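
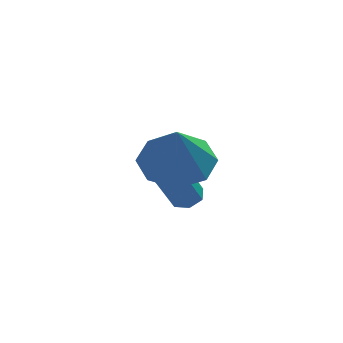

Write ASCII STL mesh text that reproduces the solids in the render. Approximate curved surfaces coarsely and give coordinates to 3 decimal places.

solid 
facet normal 0.316 0.488 -0.814
outer loop
vertex 0.569 -0.126 -0.605
vertex 0.124 0.18 -0.594
vertex 0.6 0.269 -0.356
endloop
endfacet
facet normal 0.946 -0.222 0.235
outer loop
vertex 0.569 -0.126 -0.605
vertex 0.6 0.269 -0.356
vertex -0.079 -1.126 1.063
endloop
endfacet
facet normal 0.946 -0.222 0.234
outer loop
vertex -0.079 -1.126 1.063
vertex 0.6 0.269 -0.356
vertex -0.048 -0.731 1.313
endloop
endfacet
facet normal -0.316 -0.489 0.813
outer loop
vertex -0.079 -1.126 1.063
vertex -0.048 -0.731 1.313
vertex -0.524 -0.82 1.074
endloop
endfacet
facet normal 0.316 0.487 -0.814
outer loop
vertex 0.6 0.269 -0.356
vertex 0.124 0.18 -0.594
vertex 0.273 0.598 -0.286
endloop
endfacet
facet normal 0.644 0.520 0.562
outer loop
vertex 0.6 0.269 -0.356
vertex 0.273 0.598 -0.286
vertex -0.048 -0.731 1.313
endloop
endfacet
facet normal 0.643 0.521 0.562
outer loop
vertex -0.048 -0.731 1.313
vertex 0.273 0.598 -0.286
vertex -0.375 -0.402 1.382
endloop
endfacet
facet normal -0.318 -0.486 0.814
outer loop
vertex -0.048 -0.731 1.313
vertex -0.375 -0.402 1.382
vertex -0.524 -0.82 1.074
endloop
endfacet
facet normal 0.315 0.488 -0.814
outer loop
vertex 0.273 0.598 -0.286
vertex 0.124 0.18 -0.594
vertex -0.166 0.611 -0.448
endloop
endfacet
facet normal -0.146 0.872 0.466
outer loop
vertex 0.273 0.598 -0.286
vertex -0.166 0.611 -0.448
vertex -0.375 -0.402 1.382
endloop
endfacet
facet normal -0.146 0.872 0.466
outer loop
vertex -0.375 -0.402 1.382
vertex -0.166 0.611 -0.448
vertex -0.814 -0.389 1.22
endloop
endfacet
facet normal -0.315 -0.488 0.814
outer loop
vertex -0.375 -0.402 1.382
vertex -0.814 -0.389 1.22
vertex -0.524 -0.82 1.074
endloop
endfacet
facet normal 0.315 0.488 -0.814
outer loop
vertex -0.166 0.611 -0.448
vertex 0.124 0.18 -0.594
vertex -0.387 0.3 -0.72
endloop
endfacet
facet normal -0.823 0.567 0.020
outer loop
vertex -0.166 0.611 -0.448
vertex -0.387 0.3 -0.72
vertex -0.814 -0.389 1.22
endloop
endfacet
facet normal -0.823 0.567 0.020
outer loop
vertex -0.814 -0.389 1.22
vertex -0.387 0.3 -0.72
vertex -1.035 -0.7 0.948
endloop
endfacet
facet normal -0.315 -0.488 0.814
outer loop
vertex -0.814 -0.389 1.22
vertex -1.035 -0.7 0.948
vertex -0.524 -0.82 1.074
endloop
endfacet
facet normal 0.315 0.488 -0.814
outer loop
vertex -0.387 0.3 -0.72
vertex 0.124 0.18 -0.594
vertex -0.223 -0.101 -0.897
endloop
endfacet
facet normal -0.882 -0.166 -0.442
outer loop
vertex -0.387 0.3 -0.72
vertex -0.223 -0.101 -0.897
vertex -1.035 -0.7 0.948
endloop
endfacet
facet normal -0.882 -0.166 -0.442
outer loop
vertex -1.035 -0.7 0.948
vertex -0.223 -0.101 -0.897
vertex -0.871 -1.101 0.771
endloop
endfacet
facet normal -0.315 -0.488 0.814
outer loop
vertex -1.035 -0.7 0.948
vertex -0.871 -1.101 0.771
vertex -0.524 -0.82 1.074
endloop
endfacet
facet normal 0.316 0.488 -0.814
outer loop
vertex -0.223 -0.101 -0.897
vertex 0.124 0.18 -0.594
vertex 0.202 -0.291 -0.846
endloop
endfacet
facet normal -0.277 -0.773 -0.571
outer loop
vertex -0.223 -0.101 -0.897
vertex 0.202 -0.291 -0.846
vertex -0.871 -1.101 0.771
endloop
endfacet
facet normal -0.277 -0.773 -0.571
outer loop
vertex -0.871 -1.101 0.771
vertex 0.202 -0.291 -0.846
vertex -0.446 -1.291 0.822
endloop
endfacet
facet normal -0.316 -0.488 0.814
outer loop
vertex -0.871 -1.101 0.771
vertex -0.446 -1.291 0.822
vertex -0.524 -0.82 1.074
endloop
endfacet
facet normal 0.315 0.488 -0.814
outer loop
vertex 0.202 -0.291 -0.846
vertex 0.124 0.18 -0.594
vertex 0.569 -0.126 -0.605
endloop
endfacet
facet normal 0.537 -0.799 -0.270
outer loop
vertex 0.202 -0.291 -0.846
vertex 0.569 -0.126 -0.605
vertex -0.446 -1.291 0.822
endloop
endfacet
facet normal 0.537 -0.799 -0.270
outer loop
vertex -0.446 -1.291 0.822
vertex 0.569 -0.126 -0.605
vertex -0.079 -1.126 1.063
endloop
endfacet
facet normal -0.315 -0.488 0.814
outer loop
vertex -0.446 -1.291 0.822
vertex -0.079 -1.126 1.063
vertex -0.524 -0.82 1.074
endloop
endfacet
facet normal 0.010 0.562 -0.827
outer loop
vertex 0.561 -3.446 1.748
vertex -0.201 -2.797 2.18
vertex 0.889 -2.813 2.182
endloop
endfacet
facet normal 0.796 -0.563 0.220
outer loop
vertex 0.561 -3.446 1.748
vertex 0.889 -2.813 2.182
vertex -0.219 -3.803 3.66
endloop
endfacet
facet normal 0.010 0.561 -0.827
outer loop
vertex 0.889 -2.813 2.182
vertex -0.201 -2.797 2.18
vertex 0.578 -2.171 2.614
endloop
endfacet
facet normal 0.804 -0.011 0.595
outer loop
vertex 0.889 -2.813 2.182
vertex 0.578 -2.171 2.614
vertex -0.219 -3.803 3.66
endloop
endfacet
facet normal 0.009 0.562 -0.827
outer loop
vertex 0.578 -2.171 2.614
vertex -0.201 -2.797 2.18
vertex -0.19 -1.896 2.792
endloop
endfacet
facet normal 0.337 0.386 0.859
outer loop
vertex 0.578 -2.171 2.614
vertex -0.19 -1.896 2.792
vertex -0.219 -3.803 3.66
endloop
endfacet
facet normal 0.010 0.562 -0.827
outer loop
vertex -0.19 -1.896 2.792
vertex -0.201 -2.797 2.18
vertex -0.964 -2.149 2.611
endloop
endfacet
facet normal -0.330 0.395 0.857
outer loop
vertex -0.19 -1.896 2.792
vertex -0.964 -2.149 2.611
vertex -0.219 -3.803 3.66
endloop
endfacet
facet normal 0.010 0.562 -0.827
outer loop
vertex -0.964 -2.149 2.611
vertex -0.201 -2.797 2.18
vertex -1.291 -2.782 2.177
endloop
endfacet
facet normal -0.807 0.011 0.591
outer loop
vertex -0.964 -2.149 2.611
vertex -1.291 -2.782 2.177
vertex -0.219 -3.803 3.66
endloop
endfacet
facet normal 0.010 0.562 -0.827
outer loop
vertex -1.291 -2.782 2.177
vertex -0.201 -2.797 2.18
vertex -0.98 -3.424 1.745
endloop
endfacet
facet normal -0.814 -0.540 0.216
outer loop
vertex -1.291 -2.782 2.177
vertex -0.98 -3.424 1.745
vertex -0.219 -3.803 3.66
endloop
endfacet
facet normal 0.010 0.562 -0.827
outer loop
vertex -0.98 -3.424 1.745
vertex -0.201 -2.797 2.18
vertex -0.213 -3.699 1.567
endloop
endfacet
facet normal -0.347 -0.937 -0.048
outer loop
vertex -0.98 -3.424 1.745
vertex -0.213 -3.699 1.567
vertex -0.219 -3.803 3.66
endloop
endfacet
facet normal 0.010 0.562 -0.827
outer loop
vertex -0.213 -3.699 1.567
vertex -0.201 -2.797 2.18
vertex 0.561 -3.446 1.748
endloop
endfacet
facet normal 0.320 -0.946 -0.046
outer loop
vertex -0.213 -3.699 1.567
vertex 0.561 -3.446 1.748
vertex -0.219 -3.803 3.66
endloop
endfacet

endsolid


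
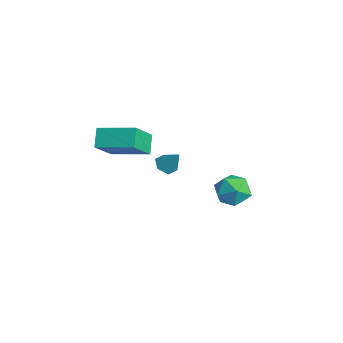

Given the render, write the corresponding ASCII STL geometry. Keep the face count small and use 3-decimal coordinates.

solid 
facet normal -0.997 -0.077 -0.014
outer loop
vertex 1.352 4.049 -4.466
vertex 1.403 3.281 -3.88
vertex 1.329 4.17 -3.506
endloop
endfacet
facet normal -0.794 0.601 -0.095
outer loop
vertex 1.352 4.049 -4.466
vertex 1.329 4.17 -3.506
vertex 1.85 4.771 -4.057
endloop
endfacet
facet normal -0.374 0.639 -0.672
outer loop
vertex 1.352 4.049 -4.466
vertex 1.85 4.771 -4.057
vertex 2.247 4.252 -4.771
endloop
endfacet
facet normal -0.319 -0.017 -0.948
outer loop
vertex 1.352 4.049 -4.466
vertex 2.247 4.252 -4.771
vertex 1.97 3.332 -4.661
endloop
endfacet
facet normal -0.704 -0.460 -0.541
outer loop
vertex 1.352 4.049 -4.466
vertex 1.97 3.332 -4.661
vertex 1.403 3.281 -3.88
endloop
endfacet
facet normal -0.402 0.783 0.474
outer loop
vertex 1.85 4.771 -4.057
vertex 1.329 4.17 -3.506
vertex 2.21 4.448 -3.219
endloop
endfacet
facet normal -0.732 -0.315 0.604
outer loop
vertex 1.329 4.17 -3.506
vertex 1.403 3.281 -3.88
vertex 1.933 3.528 -3.109
endloop
endfacet
facet normal -0.259 -0.933 -0.249
outer loop
vertex 1.403 3.281 -3.88
vertex 1.97 3.332 -4.661
vertex 2.33 3.009 -3.823
endloop
endfacet
facet normal 0.364 -0.218 -0.906
outer loop
vertex 1.97 3.332 -4.661
vertex 2.247 4.252 -4.771
vertex 2.851 3.61 -4.374
endloop
endfacet
facet normal 0.276 0.844 -0.460
outer loop
vertex 2.247 4.252 -4.771
vertex 1.85 4.771 -4.057
vertex 2.777 4.499 -4.0
endloop
endfacet
facet normal 0.319 0.017 0.948
outer loop
vertex 2.828 3.731 -3.414
vertex 2.21 4.448 -3.219
vertex 1.933 3.528 -3.109
endloop
endfacet
facet normal 0.374 -0.639 0.672
outer loop
vertex 2.828 3.731 -3.414
vertex 1.933 3.528 -3.109
vertex 2.33 3.009 -3.823
endloop
endfacet
facet normal 0.794 -0.601 0.095
outer loop
vertex 2.828 3.731 -3.414
vertex 2.33 3.009 -3.823
vertex 2.851 3.61 -4.374
endloop
endfacet
facet normal 0.997 0.077 0.014
outer loop
vertex 2.828 3.731 -3.414
vertex 2.851 3.61 -4.374
vertex 2.777 4.499 -4.0
endloop
endfacet
facet normal 0.704 0.460 0.541
outer loop
vertex 2.828 3.731 -3.414
vertex 2.777 4.499 -4.0
vertex 2.21 4.448 -3.219
endloop
endfacet
facet normal -0.364 0.218 0.906
outer loop
vertex 1.933 3.528 -3.109
vertex 2.21 4.448 -3.219
vertex 1.329 4.17 -3.506
endloop
endfacet
facet normal -0.276 -0.844 0.460
outer loop
vertex 2.33 3.009 -3.823
vertex 1.933 3.528 -3.109
vertex 1.403 3.281 -3.88
endloop
endfacet
facet normal 0.402 -0.783 -0.474
outer loop
vertex 2.851 3.61 -4.374
vertex 2.33 3.009 -3.823
vertex 1.97 3.332 -4.661
endloop
endfacet
facet normal 0.732 0.315 -0.604
outer loop
vertex 2.777 4.499 -4.0
vertex 2.851 3.61 -4.374
vertex 2.247 4.252 -4.771
endloop
endfacet
facet normal 0.259 0.933 0.249
outer loop
vertex 2.21 4.448 -3.219
vertex 2.777 4.499 -4.0
vertex 1.85 4.771 -4.057
endloop
endfacet
facet normal -0.488 -0.321 -0.812
outer loop
vertex 3.529 0.508 -0.466
vertex 3.272 0.107 -0.153
vertex 3.031 0.62 -0.211
endloop
endfacet
facet normal 0.208 0.978 -0.023
outer loop
vertex 3.529 0.508 -0.466
vertex 3.031 0.62 -0.211
vertex 3.828 0.473 0.773
endloop
endfacet
facet normal -0.489 -0.321 -0.811
outer loop
vertex 3.031 0.62 -0.211
vertex 3.272 0.107 -0.153
vertex 2.775 0.219 0.102
endloop
endfacet
facet normal -0.493 0.709 0.505
outer loop
vertex 3.031 0.62 -0.211
vertex 2.775 0.219 0.102
vertex 3.828 0.473 0.773
endloop
endfacet
facet normal -0.489 -0.321 -0.811
outer loop
vertex 2.775 0.219 0.102
vertex 3.272 0.107 -0.153
vertex 3.016 -0.295 0.16
endloop
endfacet
facet normal -0.507 -0.142 0.850
outer loop
vertex 2.775 0.219 0.102
vertex 3.016 -0.295 0.16
vertex 3.828 0.473 0.773
endloop
endfacet
facet normal -0.487 -0.322 -0.812
outer loop
vertex 3.016 -0.295 0.16
vertex 3.272 0.107 -0.153
vertex 3.513 -0.406 -0.094
endloop
endfacet
facet normal 0.180 -0.723 0.667
outer loop
vertex 3.016 -0.295 0.16
vertex 3.513 -0.406 -0.094
vertex 3.828 0.473 0.773
endloop
endfacet
facet normal -0.487 -0.322 -0.812
outer loop
vertex 3.513 -0.406 -0.094
vertex 3.272 0.107 -0.153
vertex 3.77 -0.005 -0.407
endloop
endfacet
facet normal 0.880 -0.454 0.141
outer loop
vertex 3.513 -0.406 -0.094
vertex 3.77 -0.005 -0.407
vertex 3.828 0.473 0.773
endloop
endfacet
facet normal -0.487 -0.322 -0.812
outer loop
vertex 3.77 -0.005 -0.407
vertex 3.272 0.107 -0.153
vertex 3.529 0.508 -0.466
endloop
endfacet
facet normal 0.895 0.397 -0.205
outer loop
vertex 3.77 -0.005 -0.407
vertex 3.529 0.508 -0.466
vertex 3.828 0.473 0.773
endloop
endfacet
facet normal -0.410 0.579 -0.704
outer loop
vertex 0.367 -1.146 0.195
vertex 1.555 0.187 0.599
vertex 1.034 -1.527 -0.507
endloop
endfacet
facet normal -0.649 -0.728 -0.221
outer loop
vertex 1.785 -2.587 0.781
vertex 0.367 -1.146 0.195
vertex 1.034 -1.527 -0.507
endloop
endfacet
facet normal -0.411 0.579 -0.704
outer loop
vertex 1.034 -1.527 -0.507
vertex 1.555 0.187 0.599
vertex 2.221 -0.194 -0.103
endloop
endfacet
facet normal 0.641 -0.366 -0.675
outer loop
vertex 2.221 -0.194 -0.103
vertex 1.785 -2.587 0.781
vertex 1.034 -1.527 -0.507
endloop
endfacet
facet normal -0.641 0.366 0.675
outer loop
vertex 0.367 -1.146 0.195
vertex 2.306 -0.873 1.887
vertex 1.555 0.187 0.599
endloop
endfacet
facet normal -0.649 -0.728 -0.220
outer loop
vertex 1.119 -2.206 1.483
vertex 0.367 -1.146 0.195
vertex 1.785 -2.587 0.781
endloop
endfacet
facet normal -0.641 0.366 0.675
outer loop
vertex 1.119 -2.206 1.483
vertex 2.306 -0.873 1.887
vertex 0.367 -1.146 0.195
endloop
endfacet
facet normal 0.649 0.728 0.221
outer loop
vertex 1.555 0.187 0.599
vertex 2.306 -0.873 1.887
vertex 2.221 -0.194 -0.103
endloop
endfacet
facet normal 0.640 -0.366 -0.675
outer loop
vertex 2.973 -1.254 1.185
vertex 1.785 -2.587 0.781
vertex 2.221 -0.194 -0.103
endloop
endfacet
facet normal 0.649 0.728 0.221
outer loop
vertex 2.221 -0.194 -0.103
vertex 2.306 -0.873 1.887
vertex 2.973 -1.254 1.185
endloop
endfacet
facet normal 0.411 -0.579 0.704
outer loop
vertex 2.973 -1.254 1.185
vertex 1.119 -2.206 1.483
vertex 1.785 -2.587 0.781
endloop
endfacet
facet normal 0.411 -0.579 0.704
outer loop
vertex 2.306 -0.873 1.887
vertex 1.119 -2.206 1.483
vertex 2.973 -1.254 1.185
endloop
endfacet

endsolid


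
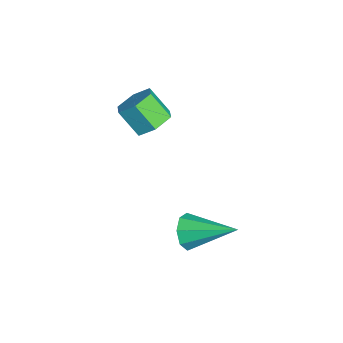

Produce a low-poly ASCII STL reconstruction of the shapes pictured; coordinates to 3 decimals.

solid 
facet normal 0.392 0.532 -0.750
outer loop
vertex 1.035 -3.11 2.256
vertex 0.58 -2.572 2.4
vertex 1.224 -2.594 2.721
endloop
endfacet
facet normal 0.882 -0.450 0.141
outer loop
vertex 1.035 -3.11 2.256
vertex 1.224 -2.594 2.721
vertex 0.596 -3.707 3.096
endloop
endfacet
facet normal 0.882 -0.450 0.141
outer loop
vertex 0.596 -3.707 3.096
vertex 1.224 -2.594 2.721
vertex 0.785 -3.191 3.561
endloop
endfacet
facet normal -0.392 -0.532 0.750
outer loop
vertex 0.596 -3.707 3.096
vertex 0.785 -3.191 3.561
vertex 0.14 -3.168 3.24
endloop
endfacet
facet normal 0.392 0.533 -0.750
outer loop
vertex 1.224 -2.594 2.721
vertex 0.58 -2.572 2.4
vertex 0.768 -2.056 2.865
endloop
endfacet
facet normal 0.667 0.397 0.631
outer loop
vertex 1.224 -2.594 2.721
vertex 0.768 -2.056 2.865
vertex 0.785 -3.191 3.561
endloop
endfacet
facet normal 0.668 0.396 0.630
outer loop
vertex 0.785 -3.191 3.561
vertex 0.768 -2.056 2.865
vertex 0.329 -2.652 3.705
endloop
endfacet
facet normal -0.392 -0.532 0.750
outer loop
vertex 0.785 -3.191 3.561
vertex 0.329 -2.652 3.705
vertex 0.14 -3.168 3.24
endloop
endfacet
facet normal 0.393 0.533 -0.750
outer loop
vertex 0.768 -2.056 2.865
vertex 0.58 -2.572 2.4
vertex 0.124 -2.033 2.544
endloop
endfacet
facet normal -0.213 0.846 0.489
outer loop
vertex 0.768 -2.056 2.865
vertex 0.124 -2.033 2.544
vertex 0.329 -2.652 3.705
endloop
endfacet
facet normal -0.215 0.846 0.489
outer loop
vertex 0.329 -2.652 3.705
vertex 0.124 -2.033 2.544
vertex -0.315 -2.63 3.384
endloop
endfacet
facet normal -0.392 -0.532 0.750
outer loop
vertex 0.329 -2.652 3.705
vertex -0.315 -2.63 3.384
vertex 0.14 -3.168 3.24
endloop
endfacet
facet normal 0.392 0.532 -0.750
outer loop
vertex 0.124 -2.033 2.544
vertex 0.58 -2.572 2.4
vertex -0.065 -2.549 2.079
endloop
endfacet
facet normal -0.882 0.450 -0.141
outer loop
vertex 0.124 -2.033 2.544
vertex -0.065 -2.549 2.079
vertex -0.315 -2.63 3.384
endloop
endfacet
facet normal -0.882 0.450 -0.141
outer loop
vertex -0.315 -2.63 3.384
vertex -0.065 -2.549 2.079
vertex -0.504 -3.146 2.919
endloop
endfacet
facet normal -0.392 -0.532 0.750
outer loop
vertex -0.315 -2.63 3.384
vertex -0.504 -3.146 2.919
vertex 0.14 -3.168 3.24
endloop
endfacet
facet normal 0.392 0.532 -0.750
outer loop
vertex -0.065 -2.549 2.079
vertex 0.58 -2.572 2.4
vertex 0.391 -3.088 1.935
endloop
endfacet
facet normal -0.667 -0.396 -0.630
outer loop
vertex -0.065 -2.549 2.079
vertex 0.391 -3.088 1.935
vertex -0.504 -3.146 2.919
endloop
endfacet
facet normal -0.667 -0.397 -0.630
outer loop
vertex -0.504 -3.146 2.919
vertex 0.391 -3.088 1.935
vertex -0.048 -3.684 2.775
endloop
endfacet
facet normal -0.392 -0.533 0.750
outer loop
vertex -0.504 -3.146 2.919
vertex -0.048 -3.684 2.775
vertex 0.14 -3.168 3.24
endloop
endfacet
facet normal 0.392 0.532 -0.750
outer loop
vertex 0.391 -3.088 1.935
vertex 0.58 -2.572 2.4
vertex 1.035 -3.11 2.256
endloop
endfacet
facet normal 0.214 -0.846 -0.488
outer loop
vertex 0.391 -3.088 1.935
vertex 1.035 -3.11 2.256
vertex -0.048 -3.684 2.775
endloop
endfacet
facet normal 0.214 -0.846 -0.489
outer loop
vertex -0.048 -3.684 2.775
vertex 1.035 -3.11 2.256
vertex 0.596 -3.707 3.096
endloop
endfacet
facet normal -0.393 -0.533 0.750
outer loop
vertex -0.048 -3.684 2.775
vertex 0.596 -3.707 3.096
vertex 0.14 -3.168 3.24
endloop
endfacet
facet normal -0.381 -0.840 -0.386
outer loop
vertex 3.344 -2.151 -0.508
vertex 3.005 -1.78 -0.98
vertex 3.627 -2.077 -0.948
endloop
endfacet
facet normal 0.837 -0.216 0.502
outer loop
vertex 3.344 -2.151 -0.508
vertex 3.627 -2.077 -0.948
vertex 3.695 -0.26 -0.28
endloop
endfacet
facet normal -0.381 -0.840 -0.387
outer loop
vertex 3.627 -2.077 -0.948
vertex 3.005 -1.78 -0.98
vertex 3.546 -1.829 -1.407
endloop
endfacet
facet normal 0.987 0.023 -0.162
outer loop
vertex 3.627 -2.077 -0.948
vertex 3.546 -1.829 -1.407
vertex 3.695 -0.26 -0.28
endloop
endfacet
facet normal -0.381 -0.840 -0.387
outer loop
vertex 3.546 -1.829 -1.407
vertex 3.005 -1.78 -0.98
vertex 3.148 -1.552 -1.616
endloop
endfacet
facet normal 0.632 0.412 -0.657
outer loop
vertex 3.546 -1.829 -1.407
vertex 3.148 -1.552 -1.616
vertex 3.695 -0.26 -0.28
endloop
endfacet
facet normal -0.382 -0.840 -0.387
outer loop
vertex 3.148 -1.552 -1.616
vertex 3.005 -1.78 -0.98
vertex 2.666 -1.408 -1.453
endloop
endfacet
facet normal -0.018 0.722 -0.691
outer loop
vertex 3.148 -1.552 -1.616
vertex 2.666 -1.408 -1.453
vertex 3.695 -0.26 -0.28
endloop
endfacet
facet normal -0.380 -0.840 -0.388
outer loop
vertex 2.666 -1.408 -1.453
vertex 3.005 -1.78 -0.98
vertex 2.383 -1.483 -1.013
endloop
endfacet
facet normal -0.585 0.774 -0.244
outer loop
vertex 2.666 -1.408 -1.453
vertex 2.383 -1.483 -1.013
vertex 3.695 -0.26 -0.28
endloop
endfacet
facet normal -0.381 -0.840 -0.386
outer loop
vertex 2.383 -1.483 -1.013
vertex 3.005 -1.78 -0.98
vertex 2.465 -1.731 -0.554
endloop
endfacet
facet normal -0.733 0.535 0.420
outer loop
vertex 2.383 -1.483 -1.013
vertex 2.465 -1.731 -0.554
vertex 3.695 -0.26 -0.28
endloop
endfacet
facet normal -0.381 -0.840 -0.387
outer loop
vertex 2.465 -1.731 -0.554
vertex 3.005 -1.78 -0.98
vertex 2.863 -2.008 -0.345
endloop
endfacet
facet normal -0.378 0.146 0.914
outer loop
vertex 2.465 -1.731 -0.554
vertex 2.863 -2.008 -0.345
vertex 3.695 -0.26 -0.28
endloop
endfacet
facet normal -0.381 -0.840 -0.387
outer loop
vertex 2.863 -2.008 -0.345
vertex 3.005 -1.78 -0.98
vertex 3.344 -2.151 -0.508
endloop
endfacet
facet normal 0.272 -0.165 0.948
outer loop
vertex 2.863 -2.008 -0.345
vertex 3.344 -2.151 -0.508
vertex 3.695 -0.26 -0.28
endloop
endfacet

endsolid


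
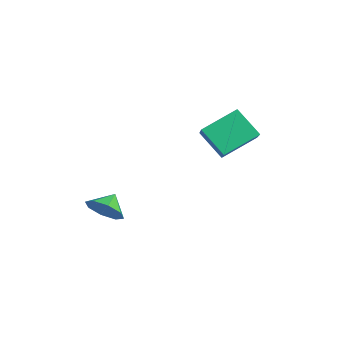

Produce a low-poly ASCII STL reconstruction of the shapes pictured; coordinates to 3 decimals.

solid 
facet normal -0.740 0.299 -0.603
outer loop
vertex 0.162 3.745 4.35
vertex 1.42 4.37 3.116
vertex 0.171 1.823 3.386
endloop
endfacet
facet normal -0.673 -0.334 0.660
outer loop
vertex 1.74 1.19 4.664
vertex 0.162 3.745 4.35
vertex 0.171 1.823 3.386
endloop
endfacet
facet normal -0.740 0.299 -0.603
outer loop
vertex 0.171 1.823 3.386
vertex 1.42 4.37 3.116
vertex 1.429 2.449 2.152
endloop
endfacet
facet normal 0.005 -0.894 -0.449
outer loop
vertex 1.429 2.449 2.152
vertex 1.74 1.19 4.664
vertex 0.171 1.823 3.386
endloop
endfacet
facet normal -0.004 0.894 0.448
outer loop
vertex 0.162 3.745 4.35
vertex 2.989 3.737 4.394
vertex 1.42 4.37 3.116
endloop
endfacet
facet normal -0.673 -0.334 0.660
outer loop
vertex 1.731 3.111 5.628
vertex 0.162 3.745 4.35
vertex 1.74 1.19 4.664
endloop
endfacet
facet normal -0.004 0.894 0.449
outer loop
vertex 1.731 3.111 5.628
vertex 2.989 3.737 4.394
vertex 0.162 3.745 4.35
endloop
endfacet
facet normal 0.673 0.334 -0.660
outer loop
vertex 1.42 4.37 3.116
vertex 2.989 3.737 4.394
vertex 1.429 2.449 2.152
endloop
endfacet
facet normal 0.004 -0.894 -0.448
outer loop
vertex 2.998 1.815 3.43
vertex 1.74 1.19 4.664
vertex 1.429 2.449 2.152
endloop
endfacet
facet normal 0.673 0.334 -0.660
outer loop
vertex 1.429 2.449 2.152
vertex 2.989 3.737 4.394
vertex 2.998 1.815 3.43
endloop
endfacet
facet normal 0.740 -0.299 0.603
outer loop
vertex 2.998 1.815 3.43
vertex 1.731 3.111 5.628
vertex 1.74 1.19 4.664
endloop
endfacet
facet normal 0.740 -0.299 0.603
outer loop
vertex 2.989 3.737 4.394
vertex 1.731 3.111 5.628
vertex 2.998 1.815 3.43
endloop
endfacet
facet normal 0.501 -0.697 -0.513
outer loop
vertex 0.566 -2.583 -1.047
vertex -0.374 -3.071 -1.303
vertex 0.24 -2.294 -1.758
endloop
endfacet
facet normal 0.262 0.930 0.258
outer loop
vertex 0.566 -2.583 -1.047
vertex 0.24 -2.294 -1.758
vertex -0.966 -2.249 -0.697
endloop
endfacet
facet normal 0.502 -0.697 -0.512
outer loop
vertex 0.24 -2.294 -1.758
vertex -0.374 -3.071 -1.303
vertex -0.446 -2.461 -2.203
endloop
endfacet
facet normal -0.121 0.976 -0.179
outer loop
vertex 0.24 -2.294 -1.758
vertex -0.446 -2.461 -2.203
vertex -0.966 -2.249 -0.697
endloop
endfacet
facet normal 0.501 -0.697 -0.513
outer loop
vertex -0.446 -2.461 -2.203
vertex -0.374 -3.071 -1.303
vertex -1.09 -2.985 -2.12
endloop
endfacet
facet normal -0.623 0.716 -0.316
outer loop
vertex -0.446 -2.461 -2.203
vertex -1.09 -2.985 -2.12
vertex -0.966 -2.249 -0.697
endloop
endfacet
facet normal 0.501 -0.697 -0.513
outer loop
vertex -1.09 -2.985 -2.12
vertex -0.374 -3.071 -1.303
vertex -1.314 -3.559 -1.559
endloop
endfacet
facet normal -0.951 0.300 -0.072
outer loop
vertex -1.09 -2.985 -2.12
vertex -1.314 -3.559 -1.559
vertex -0.966 -2.249 -0.697
endloop
endfacet
facet normal 0.501 -0.697 -0.513
outer loop
vertex -1.314 -3.559 -1.559
vertex -0.374 -3.071 -1.303
vertex -0.988 -3.848 -0.847
endloop
endfacet
facet normal -0.913 -0.026 0.408
outer loop
vertex -1.314 -3.559 -1.559
vertex -0.988 -3.848 -0.847
vertex -0.966 -2.249 -0.697
endloop
endfacet
facet normal 0.501 -0.697 -0.513
outer loop
vertex -0.988 -3.848 -0.847
vertex -0.374 -3.071 -1.303
vertex -0.302 -3.682 -0.403
endloop
endfacet
facet normal -0.530 -0.072 0.845
outer loop
vertex -0.988 -3.848 -0.847
vertex -0.302 -3.682 -0.403
vertex -0.966 -2.249 -0.697
endloop
endfacet
facet normal 0.501 -0.697 -0.513
outer loop
vertex -0.302 -3.682 -0.403
vertex -0.374 -3.071 -1.303
vertex 0.342 -3.158 -0.485
endloop
endfacet
facet normal -0.028 0.188 0.982
outer loop
vertex -0.302 -3.682 -0.403
vertex 0.342 -3.158 -0.485
vertex -0.966 -2.249 -0.697
endloop
endfacet
facet normal 0.501 -0.697 -0.513
outer loop
vertex 0.342 -3.158 -0.485
vertex -0.374 -3.071 -1.303
vertex 0.566 -2.583 -1.047
endloop
endfacet
facet normal 0.300 0.604 0.738
outer loop
vertex 0.342 -3.158 -0.485
vertex 0.566 -2.583 -1.047
vertex -0.966 -2.249 -0.697
endloop
endfacet

endsolid


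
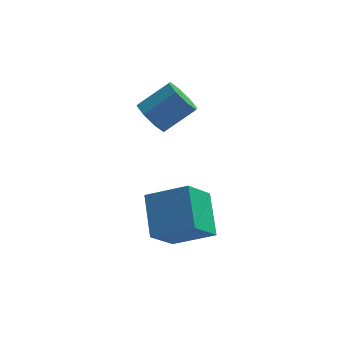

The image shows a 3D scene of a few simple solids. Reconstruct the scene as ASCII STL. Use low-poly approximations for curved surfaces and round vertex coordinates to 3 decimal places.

solid 
facet normal -0.765 -0.273 -0.583
outer loop
vertex -2.193 1.025 -1.298
vertex -2.653 1.639 -0.982
vertex -2.135 1.565 -1.627
endloop
endfacet
facet normal 0.637 -0.450 -0.626
outer loop
vertex -2.193 1.025 -1.298
vertex -2.135 1.565 -1.627
vertex -1.007 1.447 -0.394
endloop
endfacet
facet normal 0.637 -0.449 -0.626
outer loop
vertex -1.007 1.447 -0.394
vertex -2.135 1.565 -1.627
vertex -0.949 1.988 -0.723
endloop
endfacet
facet normal 0.765 0.273 0.583
outer loop
vertex -1.007 1.447 -0.394
vertex -0.949 1.988 -0.723
vertex -1.467 2.061 -0.078
endloop
endfacet
facet normal -0.765 -0.272 -0.583
outer loop
vertex -2.135 1.565 -1.627
vertex -2.653 1.639 -0.982
vertex -2.381 2.149 -1.577
endloop
endfacet
facet normal 0.514 0.286 -0.809
outer loop
vertex -2.135 1.565 -1.627
vertex -2.381 2.149 -1.577
vertex -0.949 1.988 -0.723
endloop
endfacet
facet normal 0.514 0.286 -0.809
outer loop
vertex -0.949 1.988 -0.723
vertex -2.381 2.149 -1.577
vertex -1.195 2.572 -0.673
endloop
endfacet
facet normal 0.765 0.272 0.584
outer loop
vertex -0.949 1.988 -0.723
vertex -1.195 2.572 -0.673
vertex -1.467 2.061 -0.078
endloop
endfacet
facet normal -0.765 -0.273 -0.583
outer loop
vertex -2.381 2.149 -1.577
vertex -2.653 1.639 -0.982
vertex -2.786 2.434 -1.179
endloop
endfacet
facet normal 0.091 0.851 -0.517
outer loop
vertex -2.381 2.149 -1.577
vertex -2.786 2.434 -1.179
vertex -1.195 2.572 -0.673
endloop
endfacet
facet normal 0.090 0.852 -0.516
outer loop
vertex -1.195 2.572 -0.673
vertex -2.786 2.434 -1.179
vertex -1.6 2.856 -0.275
endloop
endfacet
facet normal 0.765 0.273 0.584
outer loop
vertex -1.195 2.572 -0.673
vertex -1.6 2.856 -0.275
vertex -1.467 2.061 -0.078
endloop
endfacet
facet normal -0.765 -0.273 -0.584
outer loop
vertex -2.786 2.434 -1.179
vertex -2.653 1.639 -0.982
vertex -3.113 2.253 -0.666
endloop
endfacet
facet normal -0.386 0.919 0.078
outer loop
vertex -2.786 2.434 -1.179
vertex -3.113 2.253 -0.666
vertex -1.6 2.856 -0.275
endloop
endfacet
facet normal -0.386 0.919 0.078
outer loop
vertex -1.6 2.856 -0.275
vertex -3.113 2.253 -0.666
vertex -1.927 2.675 0.238
endloop
endfacet
facet normal 0.765 0.273 0.584
outer loop
vertex -1.6 2.856 -0.275
vertex -1.927 2.675 0.238
vertex -1.467 2.061 -0.078
endloop
endfacet
facet normal -0.765 -0.273 -0.583
outer loop
vertex -3.113 2.253 -0.666
vertex -2.653 1.639 -0.982
vertex -3.171 1.712 -0.337
endloop
endfacet
facet normal -0.637 0.449 0.626
outer loop
vertex -3.113 2.253 -0.666
vertex -3.171 1.712 -0.337
vertex -1.927 2.675 0.238
endloop
endfacet
facet normal -0.637 0.450 0.626
outer loop
vertex -1.927 2.675 0.238
vertex -3.171 1.712 -0.337
vertex -1.985 2.135 0.567
endloop
endfacet
facet normal 0.765 0.273 0.583
outer loop
vertex -1.927 2.675 0.238
vertex -1.985 2.135 0.567
vertex -1.467 2.061 -0.078
endloop
endfacet
facet normal -0.765 -0.272 -0.584
outer loop
vertex -3.171 1.712 -0.337
vertex -2.653 1.639 -0.982
vertex -2.925 1.128 -0.387
endloop
endfacet
facet normal -0.514 -0.286 0.809
outer loop
vertex -3.171 1.712 -0.337
vertex -2.925 1.128 -0.387
vertex -1.985 2.135 0.567
endloop
endfacet
facet normal -0.514 -0.286 0.809
outer loop
vertex -1.985 2.135 0.567
vertex -2.925 1.128 -0.387
vertex -1.739 1.551 0.517
endloop
endfacet
facet normal 0.765 0.272 0.583
outer loop
vertex -1.985 2.135 0.567
vertex -1.739 1.551 0.517
vertex -1.467 2.061 -0.078
endloop
endfacet
facet normal -0.765 -0.273 -0.584
outer loop
vertex -2.925 1.128 -0.387
vertex -2.653 1.639 -0.982
vertex -2.52 0.844 -0.785
endloop
endfacet
facet normal -0.090 -0.852 0.516
outer loop
vertex -2.925 1.128 -0.387
vertex -2.52 0.844 -0.785
vertex -1.739 1.551 0.517
endloop
endfacet
facet normal -0.091 -0.851 0.517
outer loop
vertex -1.739 1.551 0.517
vertex -2.52 0.844 -0.785
vertex -1.334 1.266 0.119
endloop
endfacet
facet normal 0.765 0.273 0.583
outer loop
vertex -1.739 1.551 0.517
vertex -1.334 1.266 0.119
vertex -1.467 2.061 -0.078
endloop
endfacet
facet normal -0.765 -0.273 -0.584
outer loop
vertex -2.52 0.844 -0.785
vertex -2.653 1.639 -0.982
vertex -2.193 1.025 -1.298
endloop
endfacet
facet normal 0.386 -0.919 -0.078
outer loop
vertex -2.52 0.844 -0.785
vertex -2.193 1.025 -1.298
vertex -1.334 1.266 0.119
endloop
endfacet
facet normal 0.386 -0.919 -0.078
outer loop
vertex -1.334 1.266 0.119
vertex -2.193 1.025 -1.298
vertex -1.007 1.447 -0.394
endloop
endfacet
facet normal 0.765 0.273 0.584
outer loop
vertex -1.334 1.266 0.119
vertex -1.007 1.447 -0.394
vertex -1.467 2.061 -0.078
endloop
endfacet
facet normal -0.467 -0.522 0.714
outer loop
vertex -1.156 -2.802 -3.487
vertex -1.347 -1.243 -2.471
vertex -2.72 -2.48 -4.274
endloop
endfacet
facet normal 0.102 -0.834 -0.543
outer loop
vertex -1.913 -1.577 -5.509
vertex -1.156 -2.802 -3.487
vertex -2.72 -2.48 -4.274
endloop
endfacet
facet normal -0.466 -0.523 0.714
outer loop
vertex -2.72 -2.48 -4.274
vertex -1.347 -1.243 -2.471
vertex -2.911 -0.922 -3.258
endloop
endfacet
facet normal -0.879 0.181 -0.442
outer loop
vertex -2.911 -0.922 -3.258
vertex -1.913 -1.577 -5.509
vertex -2.72 -2.48 -4.274
endloop
endfacet
facet normal 0.879 -0.180 0.442
outer loop
vertex -1.156 -2.802 -3.487
vertex -0.54 -0.34 -3.706
vertex -1.347 -1.243 -2.471
endloop
endfacet
facet normal 0.102 -0.833 -0.543
outer loop
vertex -0.349 -1.898 -4.722
vertex -1.156 -2.802 -3.487
vertex -1.913 -1.577 -5.509
endloop
endfacet
facet normal 0.879 -0.181 0.442
outer loop
vertex -0.349 -1.898 -4.722
vertex -0.54 -0.34 -3.706
vertex -1.156 -2.802 -3.487
endloop
endfacet
facet normal -0.102 0.834 0.543
outer loop
vertex -1.347 -1.243 -2.471
vertex -0.54 -0.34 -3.706
vertex -2.911 -0.922 -3.258
endloop
endfacet
facet normal -0.879 0.180 -0.442
outer loop
vertex -2.104 -0.018 -4.493
vertex -1.913 -1.577 -5.509
vertex -2.911 -0.922 -3.258
endloop
endfacet
facet normal -0.102 0.833 0.543
outer loop
vertex -2.911 -0.922 -3.258
vertex -0.54 -0.34 -3.706
vertex -2.104 -0.018 -4.493
endloop
endfacet
facet normal 0.466 0.522 -0.714
outer loop
vertex -2.104 -0.018 -4.493
vertex -0.349 -1.898 -4.722
vertex -1.913 -1.577 -5.509
endloop
endfacet
facet normal 0.467 0.523 -0.714
outer loop
vertex -0.54 -0.34 -3.706
vertex -0.349 -1.898 -4.722
vertex -2.104 -0.018 -4.493
endloop
endfacet

endsolid


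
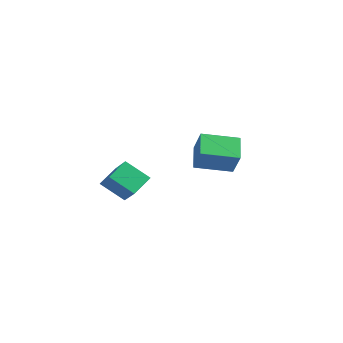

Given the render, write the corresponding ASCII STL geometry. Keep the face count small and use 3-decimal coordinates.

solid 
facet normal -0.622 0.589 0.516
outer loop
vertex -0.26 2.572 2.274
vertex 0.709 3.87 1.962
vertex -0.933 2.812 1.188
endloop
endfacet
facet normal -0.587 -0.787 0.190
outer loop
vertex -0.149 2.07 0.538
vertex -0.26 2.572 2.274
vertex -0.933 2.812 1.188
endloop
endfacet
facet normal -0.622 0.589 0.515
outer loop
vertex -0.933 2.812 1.188
vertex 0.709 3.87 1.962
vertex 0.037 4.11 0.876
endloop
endfacet
facet normal -0.517 0.186 -0.836
outer loop
vertex 0.037 4.11 0.876
vertex -0.149 2.07 0.538
vertex -0.933 2.812 1.188
endloop
endfacet
facet normal 0.517 -0.185 0.836
outer loop
vertex -0.26 2.572 2.274
vertex 1.493 3.128 1.312
vertex 0.709 3.87 1.962
endloop
endfacet
facet normal -0.588 -0.786 0.190
outer loop
vertex 0.523 1.83 1.624
vertex -0.26 2.572 2.274
vertex -0.149 2.07 0.538
endloop
endfacet
facet normal 0.517 -0.186 0.835
outer loop
vertex 0.523 1.83 1.624
vertex 1.493 3.128 1.312
vertex -0.26 2.572 2.274
endloop
endfacet
facet normal 0.587 0.787 -0.190
outer loop
vertex 0.709 3.87 1.962
vertex 1.493 3.128 1.312
vertex 0.037 4.11 0.876
endloop
endfacet
facet normal -0.518 0.186 -0.835
outer loop
vertex 0.82 3.368 0.226
vertex -0.149 2.07 0.538
vertex 0.037 4.11 0.876
endloop
endfacet
facet normal 0.587 0.787 -0.190
outer loop
vertex 0.037 4.11 0.876
vertex 1.493 3.128 1.312
vertex 0.82 3.368 0.226
endloop
endfacet
facet normal 0.623 -0.589 -0.515
outer loop
vertex 0.82 3.368 0.226
vertex 0.523 1.83 1.624
vertex -0.149 2.07 0.538
endloop
endfacet
facet normal 0.622 -0.589 -0.516
outer loop
vertex 1.493 3.128 1.312
vertex 0.523 1.83 1.624
vertex 0.82 3.368 0.226
endloop
endfacet
facet normal -0.658 -0.434 0.615
outer loop
vertex 0.096 -2.566 1.526
vertex -0.032 -1.629 2.05
vertex -0.871 -2.246 0.718
endloop
endfacet
facet normal 0.118 -0.867 -0.484
outer loop
vertex -0.028 -1.691 -0.07
vertex 0.096 -2.566 1.526
vertex -0.871 -2.246 0.718
endloop
endfacet
facet normal -0.658 -0.433 0.615
outer loop
vertex -0.871 -2.246 0.718
vertex -0.032 -1.629 2.05
vertex -0.998 -1.31 1.241
endloop
endfacet
facet normal -0.743 0.247 -0.622
outer loop
vertex -0.998 -1.31 1.241
vertex -0.028 -1.691 -0.07
vertex -0.871 -2.246 0.718
endloop
endfacet
facet normal 0.743 -0.246 0.622
outer loop
vertex 0.096 -2.566 1.526
vertex 0.811 -1.074 1.262
vertex -0.032 -1.629 2.05
endloop
endfacet
facet normal 0.119 -0.867 -0.484
outer loop
vertex 0.938 -2.01 0.739
vertex 0.096 -2.566 1.526
vertex -0.028 -1.691 -0.07
endloop
endfacet
facet normal 0.744 -0.246 0.622
outer loop
vertex 0.938 -2.01 0.739
vertex 0.811 -1.074 1.262
vertex 0.096 -2.566 1.526
endloop
endfacet
facet normal -0.119 0.867 0.484
outer loop
vertex -0.032 -1.629 2.05
vertex 0.811 -1.074 1.262
vertex -0.998 -1.31 1.241
endloop
endfacet
facet normal -0.744 0.246 -0.622
outer loop
vertex -0.156 -0.754 0.454
vertex -0.028 -1.691 -0.07
vertex -0.998 -1.31 1.241
endloop
endfacet
facet normal -0.119 0.866 0.485
outer loop
vertex -0.998 -1.31 1.241
vertex 0.811 -1.074 1.262
vertex -0.156 -0.754 0.454
endloop
endfacet
facet normal 0.658 0.434 -0.615
outer loop
vertex -0.156 -0.754 0.454
vertex 0.938 -2.01 0.739
vertex -0.028 -1.691 -0.07
endloop
endfacet
facet normal 0.658 0.433 -0.616
outer loop
vertex 0.811 -1.074 1.262
vertex 0.938 -2.01 0.739
vertex -0.156 -0.754 0.454
endloop
endfacet

endsolid


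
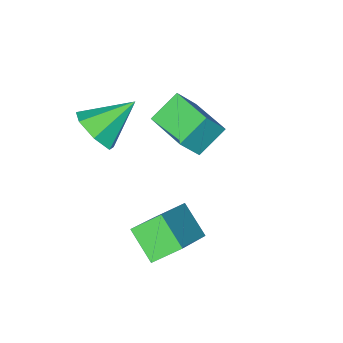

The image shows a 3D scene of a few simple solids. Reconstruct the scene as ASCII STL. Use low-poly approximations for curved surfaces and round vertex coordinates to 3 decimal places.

solid 
facet normal -0.585 0.087 -0.806
outer loop
vertex -2.801 -2.891 1.337
vertex -2.67 -1.058 1.439
vertex -1.654 -2.926 0.501
endloop
endfacet
facet normal -0.071 -0.996 -0.056
outer loop
vertex -0.87 -3.042 1.581
vertex -2.801 -2.891 1.337
vertex -1.654 -2.926 0.501
endloop
endfacet
facet normal -0.585 0.087 -0.806
outer loop
vertex -1.654 -2.926 0.501
vertex -2.67 -1.058 1.439
vertex -1.523 -1.093 0.603
endloop
endfacet
facet normal 0.808 -0.025 -0.589
outer loop
vertex -1.523 -1.093 0.603
vertex -0.87 -3.042 1.581
vertex -1.654 -2.926 0.501
endloop
endfacet
facet normal -0.808 0.025 0.589
outer loop
vertex -2.801 -2.891 1.337
vertex -1.886 -1.174 2.519
vertex -2.67 -1.058 1.439
endloop
endfacet
facet normal -0.071 -0.996 -0.056
outer loop
vertex -2.017 -3.007 2.417
vertex -2.801 -2.891 1.337
vertex -0.87 -3.042 1.581
endloop
endfacet
facet normal -0.808 0.025 0.589
outer loop
vertex -2.017 -3.007 2.417
vertex -1.886 -1.174 2.519
vertex -2.801 -2.891 1.337
endloop
endfacet
facet normal 0.071 0.996 0.056
outer loop
vertex -2.67 -1.058 1.439
vertex -1.886 -1.174 2.519
vertex -1.523 -1.093 0.603
endloop
endfacet
facet normal 0.808 -0.025 -0.589
outer loop
vertex -0.739 -1.209 1.683
vertex -0.87 -3.042 1.581
vertex -1.523 -1.093 0.603
endloop
endfacet
facet normal 0.071 0.996 0.056
outer loop
vertex -1.523 -1.093 0.603
vertex -1.886 -1.174 2.519
vertex -0.739 -1.209 1.683
endloop
endfacet
facet normal 0.585 -0.087 0.806
outer loop
vertex -0.739 -1.209 1.683
vertex -2.017 -3.007 2.417
vertex -0.87 -3.042 1.581
endloop
endfacet
facet normal 0.585 -0.087 0.806
outer loop
vertex -1.886 -1.174 2.519
vertex -2.017 -3.007 2.417
vertex -0.739 -1.209 1.683
endloop
endfacet
facet normal 0.804 -0.188 -0.564
outer loop
vertex 2.532 -1.701 3.793
vertex 2.02 -2.383 3.291
vertex 2.112 -1.416 3.1
endloop
endfacet
facet normal -0.046 0.914 0.403
outer loop
vertex 2.532 -1.701 3.793
vertex 2.112 -1.416 3.1
vertex 0.54 -2.037 4.329
endloop
endfacet
facet normal 0.804 -0.188 -0.564
outer loop
vertex 2.112 -1.416 3.1
vertex 2.02 -2.383 3.291
vertex 1.622 -1.86 2.55
endloop
endfacet
facet normal -0.504 0.834 -0.224
outer loop
vertex 2.112 -1.416 3.1
vertex 1.622 -1.86 2.55
vertex 0.54 -2.037 4.329
endloop
endfacet
facet normal 0.804 -0.188 -0.565
outer loop
vertex 1.622 -1.86 2.55
vertex 2.02 -2.383 3.291
vertex 1.432 -2.697 2.559
endloop
endfacet
facet normal -0.847 0.187 -0.497
outer loop
vertex 1.622 -1.86 2.55
vertex 1.432 -2.697 2.559
vertex 0.54 -2.037 4.329
endloop
endfacet
facet normal 0.804 -0.188 -0.565
outer loop
vertex 1.432 -2.697 2.559
vertex 2.02 -2.383 3.291
vertex 1.684 -3.298 3.118
endloop
endfacet
facet normal -0.816 -0.538 -0.211
outer loop
vertex 1.432 -2.697 2.559
vertex 1.684 -3.298 3.118
vertex 0.54 -2.037 4.329
endloop
endfacet
facet normal 0.804 -0.188 -0.564
outer loop
vertex 1.684 -3.298 3.118
vertex 2.02 -2.383 3.291
vertex 2.189 -3.21 3.808
endloop
endfacet
facet normal -0.434 -0.797 0.420
outer loop
vertex 1.684 -3.298 3.118
vertex 2.189 -3.21 3.808
vertex 0.54 -2.037 4.329
endloop
endfacet
facet normal 0.804 -0.188 -0.564
outer loop
vertex 2.189 -3.21 3.808
vertex 2.02 -2.383 3.291
vertex 2.566 -2.499 4.108
endloop
endfacet
facet normal 0.011 -0.393 0.919
outer loop
vertex 2.189 -3.21 3.808
vertex 2.566 -2.499 4.108
vertex 0.54 -2.037 4.329
endloop
endfacet
facet normal 0.804 -0.188 -0.564
outer loop
vertex 2.566 -2.499 4.108
vertex 2.02 -2.383 3.291
vertex 2.532 -1.701 3.793
endloop
endfacet
facet normal 0.183 0.368 0.912
outer loop
vertex 2.566 -2.499 4.108
vertex 2.532 -1.701 3.793
vertex 0.54 -2.037 4.329
endloop
endfacet
facet normal -0.669 0.445 0.595
outer loop
vertex 1.983 1.266 1.611
vertex 2.027 2.458 0.769
vertex 0.349 0.457 0.379
endloop
endfacet
facet normal -0.031 -0.816 0.577
outer loop
vertex 1.213 -0.118 -0.389
vertex 1.983 1.266 1.611
vertex 0.349 0.457 0.379
endloop
endfacet
facet normal -0.669 0.445 0.595
outer loop
vertex 0.349 0.457 0.379
vertex 2.027 2.458 0.769
vertex 0.394 1.649 -0.463
endloop
endfacet
facet normal -0.742 -0.368 -0.560
outer loop
vertex 0.394 1.649 -0.463
vertex 1.213 -0.118 -0.389
vertex 0.349 0.457 0.379
endloop
endfacet
facet normal 0.742 0.368 0.560
outer loop
vertex 1.983 1.266 1.611
vertex 2.891 1.883 0.001
vertex 2.027 2.458 0.769
endloop
endfacet
facet normal -0.031 -0.816 0.577
outer loop
vertex 2.846 0.691 0.843
vertex 1.983 1.266 1.611
vertex 1.213 -0.118 -0.389
endloop
endfacet
facet normal 0.743 0.367 0.560
outer loop
vertex 2.846 0.691 0.843
vertex 2.891 1.883 0.001
vertex 1.983 1.266 1.611
endloop
endfacet
facet normal 0.031 0.816 -0.577
outer loop
vertex 2.027 2.458 0.769
vertex 2.891 1.883 0.001
vertex 0.394 1.649 -0.463
endloop
endfacet
facet normal -0.743 -0.368 -0.559
outer loop
vertex 1.257 1.074 -1.231
vertex 1.213 -0.118 -0.389
vertex 0.394 1.649 -0.463
endloop
endfacet
facet normal 0.031 0.816 -0.577
outer loop
vertex 0.394 1.649 -0.463
vertex 2.891 1.883 0.001
vertex 1.257 1.074 -1.231
endloop
endfacet
facet normal 0.669 -0.445 -0.595
outer loop
vertex 1.257 1.074 -1.231
vertex 2.846 0.691 0.843
vertex 1.213 -0.118 -0.389
endloop
endfacet
facet normal 0.669 -0.445 -0.595
outer loop
vertex 2.891 1.883 0.001
vertex 2.846 0.691 0.843
vertex 1.257 1.074 -1.231
endloop
endfacet

endsolid


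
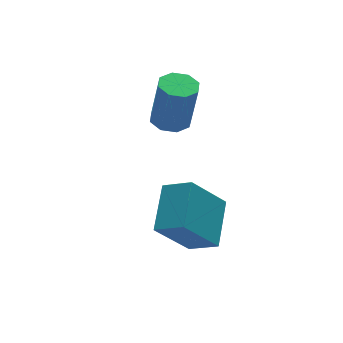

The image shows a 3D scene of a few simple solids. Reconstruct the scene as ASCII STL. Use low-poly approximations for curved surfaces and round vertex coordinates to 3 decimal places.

solid 
facet normal -0.554 -0.726 -0.406
outer loop
vertex -1.389 -4.677 -1.514
vertex -2.051 -3.847 -2.095
vertex -0.116 -4.766 -3.093
endloop
endfacet
facet normal 0.547 -0.686 0.480
outer loop
vertex 0.931 -3.393 -2.325
vertex -1.389 -4.677 -1.514
vertex -0.116 -4.766 -3.093
endloop
endfacet
facet normal -0.554 -0.726 -0.406
outer loop
vertex -0.116 -4.766 -3.093
vertex -2.051 -3.847 -2.095
vertex -0.778 -3.936 -3.673
endloop
endfacet
facet normal 0.627 -0.043 -0.778
outer loop
vertex -0.778 -3.936 -3.673
vertex 0.931 -3.393 -2.325
vertex -0.116 -4.766 -3.093
endloop
endfacet
facet normal -0.628 0.044 0.777
outer loop
vertex -1.389 -4.677 -1.514
vertex -1.004 -2.474 -1.327
vertex -2.051 -3.847 -2.095
endloop
endfacet
facet normal 0.547 -0.686 0.480
outer loop
vertex -0.342 -3.304 -0.747
vertex -1.389 -4.677 -1.514
vertex 0.931 -3.393 -2.325
endloop
endfacet
facet normal -0.627 0.044 0.778
outer loop
vertex -0.342 -3.304 -0.747
vertex -1.004 -2.474 -1.327
vertex -1.389 -4.677 -1.514
endloop
endfacet
facet normal -0.547 0.686 -0.480
outer loop
vertex -2.051 -3.847 -2.095
vertex -1.004 -2.474 -1.327
vertex -0.778 -3.936 -3.673
endloop
endfacet
facet normal 0.627 -0.044 -0.778
outer loop
vertex 0.269 -2.563 -2.906
vertex 0.931 -3.393 -2.325
vertex -0.778 -3.936 -3.673
endloop
endfacet
facet normal -0.547 0.686 -0.480
outer loop
vertex -0.778 -3.936 -3.673
vertex -1.004 -2.474 -1.327
vertex 0.269 -2.563 -2.906
endloop
endfacet
facet normal 0.554 0.726 0.406
outer loop
vertex 0.269 -2.563 -2.906
vertex -0.342 -3.304 -0.747
vertex 0.931 -3.393 -2.325
endloop
endfacet
facet normal 0.555 0.726 0.406
outer loop
vertex -1.004 -2.474 -1.327
vertex -0.342 -3.304 -0.747
vertex 0.269 -2.563 -2.906
endloop
endfacet
facet normal -0.115 0.098 -0.989
outer loop
vertex 0.856 -0.914 -0.202
vertex 0.436 -0.314 -0.094
vertex 1.159 -0.436 -0.19
endloop
endfacet
facet normal 0.837 -0.527 -0.150
outer loop
vertex 0.856 -0.914 -0.202
vertex 1.159 -0.436 -0.19
vertex 1.084 -1.106 1.745
endloop
endfacet
facet normal 0.836 -0.528 -0.150
outer loop
vertex 1.084 -1.106 1.745
vertex 1.159 -0.436 -0.19
vertex 1.388 -0.628 1.757
endloop
endfacet
facet normal 0.116 -0.098 0.988
outer loop
vertex 1.084 -1.106 1.745
vertex 1.388 -0.628 1.757
vertex 0.664 -0.506 1.854
endloop
endfacet
facet normal -0.115 0.097 -0.989
outer loop
vertex 1.159 -0.436 -0.19
vertex 0.436 -0.314 -0.094
vertex 1.039 0.114 -0.122
endloop
endfacet
facet normal 0.970 0.223 -0.092
outer loop
vertex 1.159 -0.436 -0.19
vertex 1.039 0.114 -0.122
vertex 1.388 -0.628 1.757
endloop
endfacet
facet normal 0.970 0.225 -0.091
outer loop
vertex 1.388 -0.628 1.757
vertex 1.039 0.114 -0.122
vertex 1.267 -0.079 1.825
endloop
endfacet
facet normal 0.116 -0.097 0.989
outer loop
vertex 1.388 -0.628 1.757
vertex 1.267 -0.079 1.825
vertex 0.664 -0.506 1.854
endloop
endfacet
facet normal -0.116 0.098 -0.988
outer loop
vertex 1.039 0.114 -0.122
vertex 0.436 -0.314 -0.094
vertex 0.566 0.412 -0.037
endloop
endfacet
facet normal 0.536 0.844 0.021
outer loop
vertex 1.039 0.114 -0.122
vertex 0.566 0.412 -0.037
vertex 1.267 -0.079 1.825
endloop
endfacet
facet normal 0.537 0.843 0.020
outer loop
vertex 1.267 -0.079 1.825
vertex 0.566 0.412 -0.037
vertex 0.794 0.22 1.91
endloop
endfacet
facet normal 0.116 -0.097 0.988
outer loop
vertex 1.267 -0.079 1.825
vertex 0.794 0.22 1.91
vertex 0.664 -0.506 1.854
endloop
endfacet
facet normal -0.116 0.098 -0.988
outer loop
vertex 0.566 0.412 -0.037
vertex 0.436 -0.314 -0.094
vertex 0.016 0.286 0.015
endloop
endfacet
facet normal -0.211 0.970 0.120
outer loop
vertex 0.566 0.412 -0.037
vertex 0.016 0.286 0.015
vertex 0.794 0.22 1.91
endloop
endfacet
facet normal -0.211 0.970 0.120
outer loop
vertex 0.794 0.22 1.91
vertex 0.016 0.286 0.015
vertex 0.244 0.094 1.962
endloop
endfacet
facet normal 0.116 -0.097 0.989
outer loop
vertex 0.794 0.22 1.91
vertex 0.244 0.094 1.962
vertex 0.664 -0.506 1.854
endloop
endfacet
facet normal -0.116 0.098 -0.988
outer loop
vertex 0.016 0.286 0.015
vertex 0.436 -0.314 -0.094
vertex -0.288 -0.192 0.003
endloop
endfacet
facet normal -0.836 0.528 0.150
outer loop
vertex 0.016 0.286 0.015
vertex -0.288 -0.192 0.003
vertex 0.244 0.094 1.962
endloop
endfacet
facet normal -0.837 0.527 0.150
outer loop
vertex 0.244 0.094 1.962
vertex -0.288 -0.192 0.003
vertex -0.059 -0.384 1.95
endloop
endfacet
facet normal 0.115 -0.098 0.989
outer loop
vertex 0.244 0.094 1.962
vertex -0.059 -0.384 1.95
vertex 0.664 -0.506 1.854
endloop
endfacet
facet normal -0.116 0.097 -0.989
outer loop
vertex -0.288 -0.192 0.003
vertex 0.436 -0.314 -0.094
vertex -0.167 -0.741 -0.065
endloop
endfacet
facet normal -0.970 -0.225 0.092
outer loop
vertex -0.288 -0.192 0.003
vertex -0.167 -0.741 -0.065
vertex -0.059 -0.384 1.95
endloop
endfacet
facet normal -0.970 -0.223 0.092
outer loop
vertex -0.059 -0.384 1.95
vertex -0.167 -0.741 -0.065
vertex 0.061 -0.934 1.882
endloop
endfacet
facet normal 0.115 -0.097 0.989
outer loop
vertex -0.059 -0.384 1.95
vertex 0.061 -0.934 1.882
vertex 0.664 -0.506 1.854
endloop
endfacet
facet normal -0.116 0.097 -0.988
outer loop
vertex -0.167 -0.741 -0.065
vertex 0.436 -0.314 -0.094
vertex 0.306 -1.04 -0.15
endloop
endfacet
facet normal -0.537 -0.843 -0.021
outer loop
vertex -0.167 -0.741 -0.065
vertex 0.306 -1.04 -0.15
vertex 0.061 -0.934 1.882
endloop
endfacet
facet normal -0.536 -0.844 -0.021
outer loop
vertex 0.061 -0.934 1.882
vertex 0.306 -1.04 -0.15
vertex 0.534 -1.232 1.797
endloop
endfacet
facet normal 0.116 -0.098 0.988
outer loop
vertex 0.061 -0.934 1.882
vertex 0.534 -1.232 1.797
vertex 0.664 -0.506 1.854
endloop
endfacet
facet normal -0.116 0.097 -0.989
outer loop
vertex 0.306 -1.04 -0.15
vertex 0.436 -0.314 -0.094
vertex 0.856 -0.914 -0.202
endloop
endfacet
facet normal 0.211 -0.970 -0.120
outer loop
vertex 0.306 -1.04 -0.15
vertex 0.856 -0.914 -0.202
vertex 0.534 -1.232 1.797
endloop
endfacet
facet normal 0.211 -0.970 -0.120
outer loop
vertex 0.534 -1.232 1.797
vertex 0.856 -0.914 -0.202
vertex 1.084 -1.106 1.745
endloop
endfacet
facet normal 0.116 -0.098 0.988
outer loop
vertex 0.534 -1.232 1.797
vertex 1.084 -1.106 1.745
vertex 0.664 -0.506 1.854
endloop
endfacet

endsolid


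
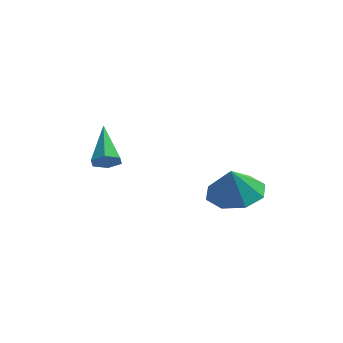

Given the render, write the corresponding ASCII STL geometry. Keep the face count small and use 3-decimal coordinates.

solid 
facet normal 0.003 -0.898 -0.440
outer loop
vertex 0.465 0.44 -1.772
vertex 0.023 0.583 -2.067
vertex 0.528 0.681 -2.263
endloop
endfacet
facet normal 0.952 0.208 0.224
outer loop
vertex 0.465 0.44 -1.772
vertex 0.528 0.681 -2.263
vertex 0.017 2.037 -1.353
endloop
endfacet
facet normal 0.003 -0.897 -0.441
outer loop
vertex 0.528 0.681 -2.263
vertex 0.023 0.583 -2.067
vertex 0.085 0.824 -2.557
endloop
endfacet
facet normal 0.569 0.595 -0.568
outer loop
vertex 0.528 0.681 -2.263
vertex 0.085 0.824 -2.557
vertex 0.017 2.037 -1.353
endloop
endfacet
facet normal 0.005 -0.898 -0.441
outer loop
vertex 0.085 0.824 -2.557
vertex 0.023 0.583 -2.067
vertex -0.419 0.725 -2.361
endloop
endfacet
facet normal -0.385 0.639 -0.666
outer loop
vertex 0.085 0.824 -2.557
vertex -0.419 0.725 -2.361
vertex 0.017 2.037 -1.353
endloop
endfacet
facet normal 0.005 -0.898 -0.441
outer loop
vertex -0.419 0.725 -2.361
vertex 0.023 0.583 -2.067
vertex -0.481 0.484 -1.871
endloop
endfacet
facet normal -0.954 0.298 0.026
outer loop
vertex -0.419 0.725 -2.361
vertex -0.481 0.484 -1.871
vertex 0.017 2.037 -1.353
endloop
endfacet
facet normal 0.005 -0.898 -0.440
outer loop
vertex -0.481 0.484 -1.871
vertex 0.023 0.583 -2.067
vertex -0.039 0.342 -1.576
endloop
endfacet
facet normal -0.572 -0.088 0.815
outer loop
vertex -0.481 0.484 -1.871
vertex -0.039 0.342 -1.576
vertex 0.017 2.037 -1.353
endloop
endfacet
facet normal 0.003 -0.898 -0.440
outer loop
vertex -0.039 0.342 -1.576
vertex 0.023 0.583 -2.067
vertex 0.465 0.44 -1.772
endloop
endfacet
facet normal 0.382 -0.133 0.915
outer loop
vertex -0.039 0.342 -1.576
vertex 0.465 0.44 -1.772
vertex 0.017 2.037 -1.353
endloop
endfacet
facet normal 0.150 0.005 -0.989
outer loop
vertex 4.737 -2.658 -1.529
vertex 3.929 -2.117 -1.649
vertex 4.878 -1.922 -1.504
endloop
endfacet
facet normal 0.637 -0.148 0.757
outer loop
vertex 4.737 -2.658 -1.529
vertex 4.878 -1.922 -1.504
vertex 3.771 -2.123 -0.611
endloop
endfacet
facet normal 0.150 0.005 -0.989
outer loop
vertex 4.878 -1.922 -1.504
vertex 3.929 -2.117 -1.649
vertex 4.463 -1.3 -1.564
endloop
endfacet
facet normal 0.522 0.420 0.742
outer loop
vertex 4.878 -1.922 -1.504
vertex 4.463 -1.3 -1.564
vertex 3.771 -2.123 -0.611
endloop
endfacet
facet normal 0.150 0.005 -0.989
outer loop
vertex 4.463 -1.3 -1.564
vertex 3.929 -2.117 -1.649
vertex 3.735 -1.157 -1.674
endloop
endfacet
facet normal 0.044 0.740 0.671
outer loop
vertex 4.463 -1.3 -1.564
vertex 3.735 -1.157 -1.674
vertex 3.771 -2.123 -0.611
endloop
endfacet
facet normal 0.150 0.005 -0.989
outer loop
vertex 3.735 -1.157 -1.674
vertex 3.929 -2.117 -1.649
vertex 3.121 -1.576 -1.769
endloop
endfacet
facet normal -0.517 0.625 0.585
outer loop
vertex 3.735 -1.157 -1.674
vertex 3.121 -1.576 -1.769
vertex 3.771 -2.123 -0.611
endloop
endfacet
facet normal 0.150 0.005 -0.989
outer loop
vertex 3.121 -1.576 -1.769
vertex 3.929 -2.117 -1.649
vertex 2.98 -2.312 -1.794
endloop
endfacet
facet normal -0.833 0.141 0.535
outer loop
vertex 3.121 -1.576 -1.769
vertex 2.98 -2.312 -1.794
vertex 3.771 -2.123 -0.611
endloop
endfacet
facet normal 0.150 0.005 -0.989
outer loop
vertex 2.98 -2.312 -1.794
vertex 3.929 -2.117 -1.649
vertex 3.395 -2.934 -1.734
endloop
endfacet
facet normal -0.719 -0.427 0.549
outer loop
vertex 2.98 -2.312 -1.794
vertex 3.395 -2.934 -1.734
vertex 3.771 -2.123 -0.611
endloop
endfacet
facet normal 0.150 0.005 -0.989
outer loop
vertex 3.395 -2.934 -1.734
vertex 3.929 -2.117 -1.649
vertex 4.123 -3.078 -1.624
endloop
endfacet
facet normal -0.241 -0.747 0.620
outer loop
vertex 3.395 -2.934 -1.734
vertex 4.123 -3.078 -1.624
vertex 3.771 -2.123 -0.611
endloop
endfacet
facet normal 0.150 0.005 -0.989
outer loop
vertex 4.123 -3.078 -1.624
vertex 3.929 -2.117 -1.649
vertex 4.737 -2.658 -1.529
endloop
endfacet
facet normal 0.322 -0.630 0.706
outer loop
vertex 4.123 -3.078 -1.624
vertex 4.737 -2.658 -1.529
vertex 3.771 -2.123 -0.611
endloop
endfacet

endsolid


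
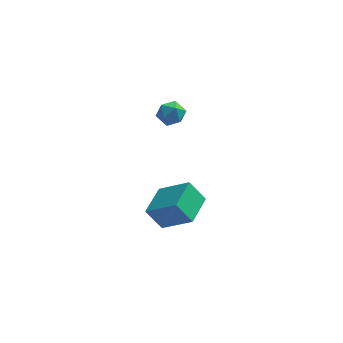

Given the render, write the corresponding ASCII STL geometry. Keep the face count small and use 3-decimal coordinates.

solid 
facet normal -0.813 0.419 -0.404
outer loop
vertex -1.553 -1.516 2.302
vertex -2.053 -1.967 2.841
vertex -1.765 -1.188 3.07
endloop
endfacet
facet normal -0.255 0.862 -0.438
outer loop
vertex -1.553 -1.516 2.302
vertex -1.765 -1.188 3.07
vertex -0.961 -1.102 2.771
endloop
endfacet
facet normal 0.263 0.534 -0.803
outer loop
vertex -1.553 -1.516 2.302
vertex -0.961 -1.102 2.771
vertex -0.751 -1.828 2.357
endloop
endfacet
facet normal 0.025 -0.111 -0.993
outer loop
vertex -1.553 -1.516 2.302
vertex -0.751 -1.828 2.357
vertex -1.426 -2.363 2.4
endloop
endfacet
facet normal -0.640 -0.182 -0.746
outer loop
vertex -1.553 -1.516 2.302
vertex -1.426 -2.363 2.4
vertex -2.053 -1.967 2.841
endloop
endfacet
facet normal -0.020 0.974 0.226
outer loop
vertex -0.961 -1.102 2.771
vertex -1.765 -1.188 3.07
vertex -1.094 -1.297 3.6
endloop
endfacet
facet normal -0.924 0.258 0.284
outer loop
vertex -1.765 -1.188 3.07
vertex -2.053 -1.967 2.841
vertex -1.769 -1.832 3.643
endloop
endfacet
facet normal -0.643 -0.716 -0.272
outer loop
vertex -2.053 -1.967 2.841
vertex -1.426 -2.363 2.4
vertex -1.559 -2.558 3.229
endloop
endfacet
facet normal 0.433 -0.601 -0.672
outer loop
vertex -1.426 -2.363 2.4
vertex -0.751 -1.828 2.357
vertex -0.755 -2.472 2.93
endloop
endfacet
facet normal 0.818 0.445 -0.365
outer loop
vertex -0.751 -1.828 2.357
vertex -0.961 -1.102 2.771
vertex -0.467 -1.693 3.159
endloop
endfacet
facet normal -0.025 0.111 0.993
outer loop
vertex -0.967 -2.144 3.698
vertex -1.094 -1.297 3.6
vertex -1.769 -1.832 3.643
endloop
endfacet
facet normal -0.263 -0.534 0.803
outer loop
vertex -0.967 -2.144 3.698
vertex -1.769 -1.832 3.643
vertex -1.559 -2.558 3.229
endloop
endfacet
facet normal 0.255 -0.862 0.438
outer loop
vertex -0.967 -2.144 3.698
vertex -1.559 -2.558 3.229
vertex -0.755 -2.472 2.93
endloop
endfacet
facet normal 0.813 -0.419 0.404
outer loop
vertex -0.967 -2.144 3.698
vertex -0.755 -2.472 2.93
vertex -0.467 -1.693 3.159
endloop
endfacet
facet normal 0.640 0.182 0.746
outer loop
vertex -0.967 -2.144 3.698
vertex -0.467 -1.693 3.159
vertex -1.094 -1.297 3.6
endloop
endfacet
facet normal -0.433 0.601 0.672
outer loop
vertex -1.769 -1.832 3.643
vertex -1.094 -1.297 3.6
vertex -1.765 -1.188 3.07
endloop
endfacet
facet normal -0.818 -0.445 0.365
outer loop
vertex -1.559 -2.558 3.229
vertex -1.769 -1.832 3.643
vertex -2.053 -1.967 2.841
endloop
endfacet
facet normal 0.020 -0.974 -0.226
outer loop
vertex -0.755 -2.472 2.93
vertex -1.559 -2.558 3.229
vertex -1.426 -2.363 2.4
endloop
endfacet
facet normal 0.924 -0.258 -0.284
outer loop
vertex -0.467 -1.693 3.159
vertex -0.755 -2.472 2.93
vertex -0.751 -1.828 2.357
endloop
endfacet
facet normal 0.643 0.716 0.272
outer loop
vertex -1.094 -1.297 3.6
vertex -0.467 -1.693 3.159
vertex -0.961 -1.102 2.771
endloop
endfacet
facet normal -0.580 0.056 0.813
outer loop
vertex -0.767 -4.083 -2.66
vertex -0.254 -2.122 -2.429
vertex -2.465 -3.491 -3.911
endloop
endfacet
facet normal -0.252 -0.961 -0.113
outer loop
vertex -1.566 -3.578 -5.171
vertex -0.767 -4.083 -2.66
vertex -2.465 -3.491 -3.911
endloop
endfacet
facet normal -0.580 0.056 0.813
outer loop
vertex -2.465 -3.491 -3.911
vertex -0.254 -2.122 -2.429
vertex -1.951 -1.53 -3.68
endloop
endfacet
facet normal -0.775 0.270 -0.571
outer loop
vertex -1.951 -1.53 -3.68
vertex -1.566 -3.578 -5.171
vertex -2.465 -3.491 -3.911
endloop
endfacet
facet normal 0.775 -0.270 0.572
outer loop
vertex -0.767 -4.083 -2.66
vertex 0.645 -2.209 -3.689
vertex -0.254 -2.122 -2.429
endloop
endfacet
facet normal -0.252 -0.961 -0.113
outer loop
vertex 0.131 -4.17 -3.92
vertex -0.767 -4.083 -2.66
vertex -1.566 -3.578 -5.171
endloop
endfacet
facet normal 0.775 -0.270 0.571
outer loop
vertex 0.131 -4.17 -3.92
vertex 0.645 -2.209 -3.689
vertex -0.767 -4.083 -2.66
endloop
endfacet
facet normal 0.252 0.961 0.113
outer loop
vertex -0.254 -2.122 -2.429
vertex 0.645 -2.209 -3.689
vertex -1.951 -1.53 -3.68
endloop
endfacet
facet normal -0.775 0.270 -0.571
outer loop
vertex -1.053 -1.617 -4.94
vertex -1.566 -3.578 -5.171
vertex -1.951 -1.53 -3.68
endloop
endfacet
facet normal 0.252 0.961 0.113
outer loop
vertex -1.951 -1.53 -3.68
vertex 0.645 -2.209 -3.689
vertex -1.053 -1.617 -4.94
endloop
endfacet
facet normal 0.580 -0.056 -0.813
outer loop
vertex -1.053 -1.617 -4.94
vertex 0.131 -4.17 -3.92
vertex -1.566 -3.578 -5.171
endloop
endfacet
facet normal 0.579 -0.056 -0.813
outer loop
vertex 0.645 -2.209 -3.689
vertex 0.131 -4.17 -3.92
vertex -1.053 -1.617 -4.94
endloop
endfacet

endsolid


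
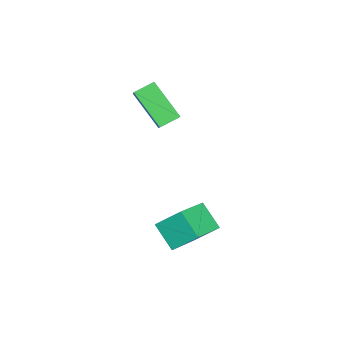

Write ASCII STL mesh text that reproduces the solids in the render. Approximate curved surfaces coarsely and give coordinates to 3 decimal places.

solid 
facet normal -0.742 -0.043 -0.669
outer loop
vertex -1.326 -1.098 1.957
vertex -1.682 -0.287 2.3
vertex -0.236 -0.082 0.684
endloop
endfacet
facet normal 0.375 -0.854 -0.360
outer loop
vertex 0.602 -0.033 1.44
vertex -1.326 -1.098 1.957
vertex -0.236 -0.082 0.684
endloop
endfacet
facet normal -0.742 -0.043 -0.669
outer loop
vertex -0.236 -0.082 0.684
vertex -1.682 -0.287 2.3
vertex -0.593 0.73 1.027
endloop
endfacet
facet normal 0.556 0.519 -0.650
outer loop
vertex -0.593 0.73 1.027
vertex 0.602 -0.033 1.44
vertex -0.236 -0.082 0.684
endloop
endfacet
facet normal -0.556 -0.519 0.650
outer loop
vertex -1.326 -1.098 1.957
vertex -0.844 -0.238 3.056
vertex -1.682 -0.287 2.3
endloop
endfacet
facet normal 0.375 -0.854 -0.362
outer loop
vertex -0.487 -1.05 2.713
vertex -1.326 -1.098 1.957
vertex 0.602 -0.033 1.44
endloop
endfacet
facet normal -0.556 -0.519 0.650
outer loop
vertex -0.487 -1.05 2.713
vertex -0.844 -0.238 3.056
vertex -1.326 -1.098 1.957
endloop
endfacet
facet normal -0.375 0.854 0.361
outer loop
vertex -1.682 -0.287 2.3
vertex -0.844 -0.238 3.056
vertex -0.593 0.73 1.027
endloop
endfacet
facet normal 0.556 0.519 -0.650
outer loop
vertex 0.246 0.778 1.783
vertex 0.602 -0.033 1.44
vertex -0.593 0.73 1.027
endloop
endfacet
facet normal -0.374 0.854 0.361
outer loop
vertex -0.593 0.73 1.027
vertex -0.844 -0.238 3.056
vertex 0.246 0.778 1.783
endloop
endfacet
facet normal 0.742 0.043 0.669
outer loop
vertex 0.246 0.778 1.783
vertex -0.487 -1.05 2.713
vertex 0.602 -0.033 1.44
endloop
endfacet
facet normal 0.742 0.043 0.669
outer loop
vertex -0.844 -0.238 3.056
vertex -0.487 -1.05 2.713
vertex 0.246 0.778 1.783
endloop
endfacet
facet normal -0.632 -0.482 0.608
outer loop
vertex 3.857 -0.271 -1.702
vertex 3.89 0.723 -0.88
vertex 2.183 0.632 -2.726
endloop
endfacet
facet normal -0.026 -0.770 -0.637
outer loop
vertex 3.03 1.277 -3.54
vertex 3.857 -0.271 -1.702
vertex 2.183 0.632 -2.726
endloop
endfacet
facet normal -0.632 -0.481 0.608
outer loop
vertex 2.183 0.632 -2.726
vertex 3.89 0.723 -0.88
vertex 2.217 1.626 -1.904
endloop
endfacet
facet normal -0.775 0.419 -0.474
outer loop
vertex 2.217 1.626 -1.904
vertex 3.03 1.277 -3.54
vertex 2.183 0.632 -2.726
endloop
endfacet
facet normal 0.775 -0.418 0.475
outer loop
vertex 3.857 -0.271 -1.702
vertex 4.737 1.368 -1.694
vertex 3.89 0.723 -0.88
endloop
endfacet
facet normal -0.026 -0.770 -0.637
outer loop
vertex 4.703 0.374 -2.516
vertex 3.857 -0.271 -1.702
vertex 3.03 1.277 -3.54
endloop
endfacet
facet normal 0.775 -0.418 0.474
outer loop
vertex 4.703 0.374 -2.516
vertex 4.737 1.368 -1.694
vertex 3.857 -0.271 -1.702
endloop
endfacet
facet normal 0.026 0.770 0.637
outer loop
vertex 3.89 0.723 -0.88
vertex 4.737 1.368 -1.694
vertex 2.217 1.626 -1.904
endloop
endfacet
facet normal -0.775 0.418 -0.474
outer loop
vertex 3.063 2.271 -2.718
vertex 3.03 1.277 -3.54
vertex 2.217 1.626 -1.904
endloop
endfacet
facet normal 0.026 0.770 0.637
outer loop
vertex 2.217 1.626 -1.904
vertex 4.737 1.368 -1.694
vertex 3.063 2.271 -2.718
endloop
endfacet
facet normal 0.632 0.481 -0.608
outer loop
vertex 3.063 2.271 -2.718
vertex 4.703 0.374 -2.516
vertex 3.03 1.277 -3.54
endloop
endfacet
facet normal 0.631 0.481 -0.608
outer loop
vertex 4.737 1.368 -1.694
vertex 4.703 0.374 -2.516
vertex 3.063 2.271 -2.718
endloop
endfacet

endsolid


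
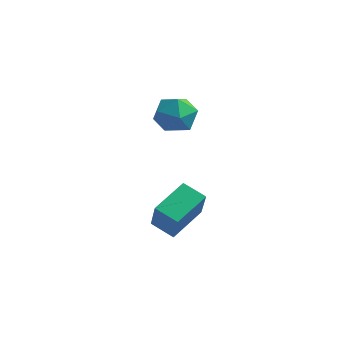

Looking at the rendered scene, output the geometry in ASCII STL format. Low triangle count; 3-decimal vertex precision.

solid 
facet normal -0.562 0.766 0.313
outer loop
vertex 2.1 0.115 1.787
vertex 1.887 -0.437 2.757
vertex 2.786 0.253 2.682
endloop
endfacet
facet normal -0.042 0.992 -0.121
outer loop
vertex 2.1 0.115 1.787
vertex 2.786 0.253 2.682
vertex 3.225 0.145 1.64
endloop
endfacet
facet normal -0.115 0.656 -0.746
outer loop
vertex 2.1 0.115 1.787
vertex 3.225 0.145 1.64
vertex 2.598 -0.612 1.071
endloop
endfacet
facet normal -0.681 0.221 -0.698
outer loop
vertex 2.1 0.115 1.787
vertex 2.598 -0.612 1.071
vertex 1.772 -0.972 1.762
endloop
endfacet
facet normal -0.956 0.290 -0.045
outer loop
vertex 2.1 0.115 1.787
vertex 1.772 -0.972 1.762
vertex 1.887 -0.437 2.757
endloop
endfacet
facet normal 0.583 0.796 0.163
outer loop
vertex 3.225 0.145 1.64
vertex 2.786 0.253 2.682
vertex 3.708 -0.388 2.518
endloop
endfacet
facet normal -0.258 0.431 0.865
outer loop
vertex 2.786 0.253 2.682
vertex 1.887 -0.437 2.757
vertex 2.882 -0.748 3.209
endloop
endfacet
facet normal -0.896 -0.340 0.286
outer loop
vertex 1.887 -0.437 2.757
vertex 1.772 -0.972 1.762
vertex 2.255 -1.505 2.64
endloop
endfacet
facet normal -0.450 -0.449 -0.772
outer loop
vertex 1.772 -0.972 1.762
vertex 2.598 -0.612 1.071
vertex 2.694 -1.613 1.598
endloop
endfacet
facet normal 0.465 0.253 -0.849
outer loop
vertex 2.598 -0.612 1.071
vertex 3.225 0.145 1.64
vertex 3.593 -0.923 1.523
endloop
endfacet
facet normal 0.681 -0.221 0.698
outer loop
vertex 3.38 -1.475 2.493
vertex 3.708 -0.388 2.518
vertex 2.882 -0.748 3.209
endloop
endfacet
facet normal 0.115 -0.656 0.746
outer loop
vertex 3.38 -1.475 2.493
vertex 2.882 -0.748 3.209
vertex 2.255 -1.505 2.64
endloop
endfacet
facet normal 0.042 -0.992 0.121
outer loop
vertex 3.38 -1.475 2.493
vertex 2.255 -1.505 2.64
vertex 2.694 -1.613 1.598
endloop
endfacet
facet normal 0.562 -0.766 -0.313
outer loop
vertex 3.38 -1.475 2.493
vertex 2.694 -1.613 1.598
vertex 3.593 -0.923 1.523
endloop
endfacet
facet normal 0.956 -0.290 0.045
outer loop
vertex 3.38 -1.475 2.493
vertex 3.593 -0.923 1.523
vertex 3.708 -0.388 2.518
endloop
endfacet
facet normal 0.450 0.449 0.772
outer loop
vertex 2.882 -0.748 3.209
vertex 3.708 -0.388 2.518
vertex 2.786 0.253 2.682
endloop
endfacet
facet normal -0.465 -0.253 0.849
outer loop
vertex 2.255 -1.505 2.64
vertex 2.882 -0.748 3.209
vertex 1.887 -0.437 2.757
endloop
endfacet
facet normal -0.583 -0.796 -0.163
outer loop
vertex 2.694 -1.613 1.598
vertex 2.255 -1.505 2.64
vertex 1.772 -0.972 1.762
endloop
endfacet
facet normal 0.258 -0.431 -0.865
outer loop
vertex 3.593 -0.923 1.523
vertex 2.694 -1.613 1.598
vertex 2.598 -0.612 1.071
endloop
endfacet
facet normal 0.896 0.340 -0.286
outer loop
vertex 3.708 -0.388 2.518
vertex 3.593 -0.923 1.523
vertex 3.225 0.145 1.64
endloop
endfacet
facet normal -0.925 0.068 0.375
outer loop
vertex 3.318 -3.679 -2.083
vertex 3.734 -1.816 -1.392
vertex 2.712 -2.938 -3.713
endloop
endfacet
facet normal -0.205 -0.917 -0.341
outer loop
vertex 3.886 -3.024 -4.188
vertex 3.318 -3.679 -2.083
vertex 2.712 -2.938 -3.713
endloop
endfacet
facet normal -0.925 0.068 0.375
outer loop
vertex 2.712 -2.938 -3.713
vertex 3.734 -1.816 -1.392
vertex 3.128 -1.076 -3.022
endloop
endfacet
facet normal -0.320 0.392 -0.863
outer loop
vertex 3.128 -1.076 -3.022
vertex 3.886 -3.024 -4.188
vertex 2.712 -2.938 -3.713
endloop
endfacet
facet normal 0.320 -0.391 0.863
outer loop
vertex 3.318 -3.679 -2.083
vertex 4.908 -1.902 -1.867
vertex 3.734 -1.816 -1.392
endloop
endfacet
facet normal -0.204 -0.918 -0.341
outer loop
vertex 4.492 -3.764 -2.558
vertex 3.318 -3.679 -2.083
vertex 3.886 -3.024 -4.188
endloop
endfacet
facet normal 0.321 -0.392 0.862
outer loop
vertex 4.492 -3.764 -2.558
vertex 4.908 -1.902 -1.867
vertex 3.318 -3.679 -2.083
endloop
endfacet
facet normal 0.205 0.918 0.340
outer loop
vertex 3.734 -1.816 -1.392
vertex 4.908 -1.902 -1.867
vertex 3.128 -1.076 -3.022
endloop
endfacet
facet normal -0.321 0.392 -0.863
outer loop
vertex 4.302 -1.161 -3.497
vertex 3.886 -3.024 -4.188
vertex 3.128 -1.076 -3.022
endloop
endfacet
facet normal 0.204 0.918 0.341
outer loop
vertex 3.128 -1.076 -3.022
vertex 4.908 -1.902 -1.867
vertex 4.302 -1.161 -3.497
endloop
endfacet
facet normal 0.925 -0.068 -0.374
outer loop
vertex 4.302 -1.161 -3.497
vertex 4.492 -3.764 -2.558
vertex 3.886 -3.024 -4.188
endloop
endfacet
facet normal 0.925 -0.068 -0.375
outer loop
vertex 4.908 -1.902 -1.867
vertex 4.492 -3.764 -2.558
vertex 4.302 -1.161 -3.497
endloop
endfacet

endsolid


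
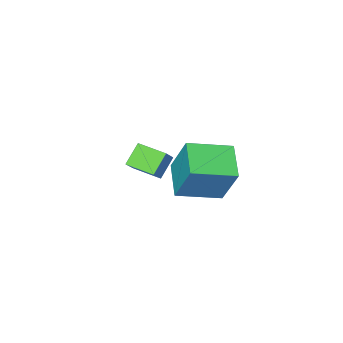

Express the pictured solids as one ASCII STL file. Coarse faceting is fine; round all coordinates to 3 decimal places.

solid 
facet normal -0.870 0.436 -0.229
outer loop
vertex -3.849 -2.924 -0.216
vertex -3.027 -1.623 -0.865
vertex -3.83 -3.867 -2.081
endloop
endfacet
facet normal -0.492 -0.779 0.389
outer loop
vertex -2.133 -4.717 -1.635
vertex -3.849 -2.924 -0.216
vertex -3.83 -3.867 -2.081
endloop
endfacet
facet normal -0.871 0.435 -0.229
outer loop
vertex -3.83 -3.867 -2.081
vertex -3.027 -1.623 -0.865
vertex -3.009 -2.566 -2.73
endloop
endfacet
facet normal 0.009 -0.451 -0.893
outer loop
vertex -3.009 -2.566 -2.73
vertex -2.133 -4.717 -1.635
vertex -3.83 -3.867 -2.081
endloop
endfacet
facet normal -0.009 0.451 0.893
outer loop
vertex -3.849 -2.924 -0.216
vertex -1.33 -2.473 -0.419
vertex -3.027 -1.623 -0.865
endloop
endfacet
facet normal -0.492 -0.779 0.389
outer loop
vertex -2.151 -3.774 0.23
vertex -3.849 -2.924 -0.216
vertex -2.133 -4.717 -1.635
endloop
endfacet
facet normal -0.009 0.451 0.893
outer loop
vertex -2.151 -3.774 0.23
vertex -1.33 -2.473 -0.419
vertex -3.849 -2.924 -0.216
endloop
endfacet
facet normal 0.492 0.779 -0.389
outer loop
vertex -3.027 -1.623 -0.865
vertex -1.33 -2.473 -0.419
vertex -3.009 -2.566 -2.73
endloop
endfacet
facet normal 0.009 -0.451 -0.893
outer loop
vertex -1.311 -3.416 -2.284
vertex -2.133 -4.717 -1.635
vertex -3.009 -2.566 -2.73
endloop
endfacet
facet normal 0.492 0.779 -0.389
outer loop
vertex -3.009 -2.566 -2.73
vertex -1.33 -2.473 -0.419
vertex -1.311 -3.416 -2.284
endloop
endfacet
facet normal 0.870 -0.436 0.229
outer loop
vertex -1.311 -3.416 -2.284
vertex -2.151 -3.774 0.23
vertex -2.133 -4.717 -1.635
endloop
endfacet
facet normal 0.871 -0.435 0.229
outer loop
vertex -1.33 -2.473 -0.419
vertex -2.151 -3.774 0.23
vertex -1.311 -3.416 -2.284
endloop
endfacet
facet normal -0.616 -0.337 -0.712
outer loop
vertex 1.213 -1.914 2.524
vertex 0.776 -0.827 2.388
vertex 1.929 -1.716 1.81
endloop
endfacet
facet normal 0.370 -0.922 0.115
outer loop
vertex 2.484 -1.413 2.452
vertex 1.213 -1.914 2.524
vertex 1.929 -1.716 1.81
endloop
endfacet
facet normal -0.616 -0.335 -0.713
outer loop
vertex 1.929 -1.716 1.81
vertex 0.776 -0.827 2.388
vertex 1.493 -0.628 1.675
endloop
endfacet
facet normal 0.695 0.193 -0.692
outer loop
vertex 1.493 -0.628 1.675
vertex 2.484 -1.413 2.452
vertex 1.929 -1.716 1.81
endloop
endfacet
facet normal -0.695 -0.193 0.692
outer loop
vertex 1.213 -1.914 2.524
vertex 1.331 -0.524 3.03
vertex 0.776 -0.827 2.388
endloop
endfacet
facet normal 0.370 -0.922 0.115
outer loop
vertex 1.767 -1.612 3.165
vertex 1.213 -1.914 2.524
vertex 2.484 -1.413 2.452
endloop
endfacet
facet normal -0.696 -0.193 0.692
outer loop
vertex 1.767 -1.612 3.165
vertex 1.331 -0.524 3.03
vertex 1.213 -1.914 2.524
endloop
endfacet
facet normal -0.370 0.922 -0.115
outer loop
vertex 0.776 -0.827 2.388
vertex 1.331 -0.524 3.03
vertex 1.493 -0.628 1.675
endloop
endfacet
facet normal 0.696 0.193 -0.692
outer loop
vertex 2.047 -0.326 2.316
vertex 2.484 -1.413 2.452
vertex 1.493 -0.628 1.675
endloop
endfacet
facet normal -0.370 0.922 -0.115
outer loop
vertex 1.493 -0.628 1.675
vertex 1.331 -0.524 3.03
vertex 2.047 -0.326 2.316
endloop
endfacet
facet normal 0.615 0.337 0.713
outer loop
vertex 2.047 -0.326 2.316
vertex 1.767 -1.612 3.165
vertex 2.484 -1.413 2.452
endloop
endfacet
facet normal 0.617 0.336 0.712
outer loop
vertex 1.331 -0.524 3.03
vertex 1.767 -1.612 3.165
vertex 2.047 -0.326 2.316
endloop
endfacet

endsolid
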